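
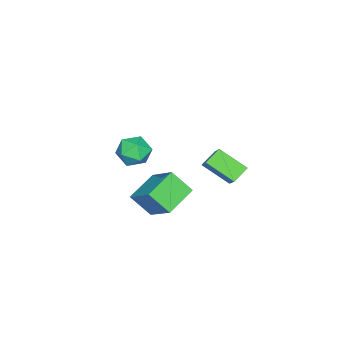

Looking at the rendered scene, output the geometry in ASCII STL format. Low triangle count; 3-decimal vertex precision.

solid 
facet normal -0.960 -0.184 0.210
outer loop
vertex -0.354 -2.386 -2.844
vertex -0.102 -3.331 -2.521
vertex -0.108 -2.544 -1.856
endloop
endfacet
facet normal -0.812 0.510 0.284
outer loop
vertex -0.354 -2.386 -2.844
vertex -0.108 -2.544 -1.856
vertex 0.244 -1.71 -2.347
endloop
endfacet
facet normal -0.566 0.751 -0.341
outer loop
vertex -0.354 -2.386 -2.844
vertex 0.244 -1.71 -2.347
vertex 0.468 -1.981 -3.316
endloop
endfacet
facet normal -0.562 0.206 -0.802
outer loop
vertex -0.354 -2.386 -2.844
vertex 0.468 -1.981 -3.316
vertex 0.254 -2.983 -3.423
endloop
endfacet
facet normal -0.805 -0.372 -0.461
outer loop
vertex -0.354 -2.386 -2.844
vertex 0.254 -2.983 -3.423
vertex -0.102 -3.331 -2.521
endloop
endfacet
facet normal -0.290 0.573 0.766
outer loop
vertex 0.244 -1.71 -2.347
vertex -0.108 -2.544 -1.856
vertex 0.866 -2.237 -1.717
endloop
endfacet
facet normal -0.530 -0.550 0.646
outer loop
vertex -0.108 -2.544 -1.856
vertex -0.102 -3.331 -2.521
vertex 0.652 -3.239 -1.824
endloop
endfacet
facet normal -0.279 -0.854 -0.439
outer loop
vertex -0.102 -3.331 -2.521
vertex 0.254 -2.983 -3.423
vertex 0.876 -3.51 -2.793
endloop
endfacet
facet normal 0.116 0.081 -0.990
outer loop
vertex 0.254 -2.983 -3.423
vertex 0.468 -1.981 -3.316
vertex 1.228 -2.676 -3.284
endloop
endfacet
facet normal 0.108 0.964 -0.244
outer loop
vertex 0.468 -1.981 -3.316
vertex 0.244 -1.71 -2.347
vertex 1.222 -1.889 -2.619
endloop
endfacet
facet normal 0.562 -0.206 0.802
outer loop
vertex 1.474 -2.834 -2.296
vertex 0.866 -2.237 -1.717
vertex 0.652 -3.239 -1.824
endloop
endfacet
facet normal 0.566 -0.751 0.341
outer loop
vertex 1.474 -2.834 -2.296
vertex 0.652 -3.239 -1.824
vertex 0.876 -3.51 -2.793
endloop
endfacet
facet normal 0.812 -0.510 -0.284
outer loop
vertex 1.474 -2.834 -2.296
vertex 0.876 -3.51 -2.793
vertex 1.228 -2.676 -3.284
endloop
endfacet
facet normal 0.960 0.184 -0.210
outer loop
vertex 1.474 -2.834 -2.296
vertex 1.228 -2.676 -3.284
vertex 1.222 -1.889 -2.619
endloop
endfacet
facet normal 0.805 0.372 0.461
outer loop
vertex 1.474 -2.834 -2.296
vertex 1.222 -1.889 -2.619
vertex 0.866 -2.237 -1.717
endloop
endfacet
facet normal -0.116 -0.081 0.990
outer loop
vertex 0.652 -3.239 -1.824
vertex 0.866 -2.237 -1.717
vertex -0.108 -2.544 -1.856
endloop
endfacet
facet normal -0.108 -0.964 0.244
outer loop
vertex 0.876 -3.51 -2.793
vertex 0.652 -3.239 -1.824
vertex -0.102 -3.331 -2.521
endloop
endfacet
facet normal 0.290 -0.573 -0.766
outer loop
vertex 1.228 -2.676 -3.284
vertex 0.876 -3.51 -2.793
vertex 0.254 -2.983 -3.423
endloop
endfacet
facet normal 0.530 0.550 -0.646
outer loop
vertex 1.222 -1.889 -2.619
vertex 1.228 -2.676 -3.284
vertex 0.468 -1.981 -3.316
endloop
endfacet
facet normal 0.279 0.854 0.439
outer loop
vertex 0.866 -2.237 -1.717
vertex 1.222 -1.889 -2.619
vertex 0.244 -1.71 -2.347
endloop
endfacet
facet normal -0.638 -0.401 -0.658
outer loop
vertex 1.627 2.395 -0.239
vertex 1.616 3.886 -1.136
vertex 2.413 2.064 -0.799
endloop
endfacet
facet normal 0.007 -0.857 0.516
outer loop
vertex 3.764 2.914 0.596
vertex 1.627 2.395 -0.239
vertex 2.413 2.064 -0.799
endloop
endfacet
facet normal -0.638 -0.401 -0.658
outer loop
vertex 2.413 2.064 -0.799
vertex 1.616 3.886 -1.136
vertex 2.401 3.555 -1.696
endloop
endfacet
facet normal 0.771 -0.324 -0.549
outer loop
vertex 2.401 3.555 -1.696
vertex 3.764 2.914 0.596
vertex 2.413 2.064 -0.799
endloop
endfacet
facet normal -0.771 0.324 0.549
outer loop
vertex 1.627 2.395 -0.239
vertex 2.967 4.736 0.259
vertex 1.616 3.886 -1.136
endloop
endfacet
facet normal 0.007 -0.857 0.516
outer loop
vertex 2.979 3.245 1.156
vertex 1.627 2.395 -0.239
vertex 3.764 2.914 0.596
endloop
endfacet
facet normal -0.770 0.324 0.549
outer loop
vertex 2.979 3.245 1.156
vertex 2.967 4.736 0.259
vertex 1.627 2.395 -0.239
endloop
endfacet
facet normal -0.007 0.857 -0.516
outer loop
vertex 1.616 3.886 -1.136
vertex 2.967 4.736 0.259
vertex 2.401 3.555 -1.696
endloop
endfacet
facet normal 0.770 -0.325 -0.549
outer loop
vertex 3.753 4.405 -0.301
vertex 3.764 2.914 0.596
vertex 2.401 3.555 -1.696
endloop
endfacet
facet normal -0.007 0.857 -0.516
outer loop
vertex 2.401 3.555 -1.696
vertex 2.967 4.736 0.259
vertex 3.753 4.405 -0.301
endloop
endfacet
facet normal 0.638 0.400 0.658
outer loop
vertex 3.753 4.405 -0.301
vertex 2.979 3.245 1.156
vertex 3.764 2.914 0.596
endloop
endfacet
facet normal 0.638 0.401 0.658
outer loop
vertex 2.967 4.736 0.259
vertex 2.979 3.245 1.156
vertex 3.753 4.405 -0.301
endloop
endfacet
facet normal -0.912 0.225 0.343
outer loop
vertex 3.228 0.838 -1.193
vertex 3.08 1.902 -2.283
vertex 2.371 -0.63 -2.509
endloop
endfacet
facet normal 0.097 -0.695 0.712
outer loop
vertex 4.04 -1.042 -3.137
vertex 3.228 0.838 -1.193
vertex 2.371 -0.63 -2.509
endloop
endfacet
facet normal -0.912 0.225 0.343
outer loop
vertex 2.371 -0.63 -2.509
vertex 3.08 1.902 -2.283
vertex 2.223 0.434 -3.599
endloop
endfacet
facet normal -0.399 -0.683 -0.612
outer loop
vertex 2.223 0.434 -3.599
vertex 4.04 -1.042 -3.137
vertex 2.371 -0.63 -2.509
endloop
endfacet
facet normal 0.399 0.683 0.612
outer loop
vertex 3.228 0.838 -1.193
vertex 4.749 1.49 -2.911
vertex 3.08 1.902 -2.283
endloop
endfacet
facet normal 0.097 -0.695 0.712
outer loop
vertex 4.897 0.426 -1.821
vertex 3.228 0.838 -1.193
vertex 4.04 -1.042 -3.137
endloop
endfacet
facet normal 0.399 0.683 0.612
outer loop
vertex 4.897 0.426 -1.821
vertex 4.749 1.49 -2.911
vertex 3.228 0.838 -1.193
endloop
endfacet
facet normal -0.097 0.695 -0.712
outer loop
vertex 3.08 1.902 -2.283
vertex 4.749 1.49 -2.911
vertex 2.223 0.434 -3.599
endloop
endfacet
facet normal -0.399 -0.683 -0.612
outer loop
vertex 3.892 0.022 -4.227
vertex 4.04 -1.042 -3.137
vertex 2.223 0.434 -3.599
endloop
endfacet
facet normal -0.097 0.695 -0.712
outer loop
vertex 2.223 0.434 -3.599
vertex 4.749 1.49 -2.911
vertex 3.892 0.022 -4.227
endloop
endfacet
facet normal 0.912 -0.225 -0.343
outer loop
vertex 3.892 0.022 -4.227
vertex 4.897 0.426 -1.821
vertex 4.04 -1.042 -3.137
endloop
endfacet
facet normal 0.912 -0.225 -0.343
outer loop
vertex 4.749 1.49 -2.911
vertex 4.897 0.426 -1.821
vertex 3.892 0.022 -4.227
endloop
endfacet

endsolid


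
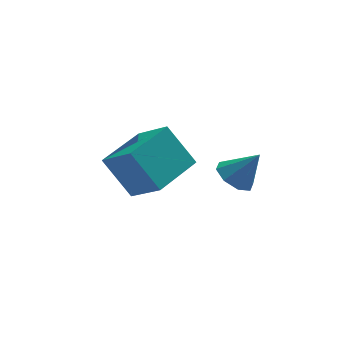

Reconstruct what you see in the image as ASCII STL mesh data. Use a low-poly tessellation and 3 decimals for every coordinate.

solid 
facet normal -0.452 0.414 0.790
outer loop
vertex 0.759 -1.012 -0.67
vertex 2.179 0.121 -0.451
vertex 0.086 0.01 -1.59
endloop
endfacet
facet normal -0.776 -0.619 -0.120
outer loop
vertex 0.841 -0.681 -2.909
vertex 0.759 -1.012 -0.67
vertex 0.086 0.01 -1.59
endloop
endfacet
facet normal -0.452 0.413 0.791
outer loop
vertex 0.086 0.01 -1.59
vertex 2.179 0.121 -0.451
vertex 1.506 1.143 -1.37
endloop
endfacet
facet normal -0.439 0.667 -0.601
outer loop
vertex 1.506 1.143 -1.37
vertex 0.841 -0.681 -2.909
vertex 0.086 0.01 -1.59
endloop
endfacet
facet normal 0.440 -0.667 0.601
outer loop
vertex 0.759 -1.012 -0.67
vertex 2.934 -0.57 -1.77
vertex 2.179 0.121 -0.451
endloop
endfacet
facet normal -0.776 -0.619 -0.120
outer loop
vertex 1.514 -1.703 -1.99
vertex 0.759 -1.012 -0.67
vertex 0.841 -0.681 -2.909
endloop
endfacet
facet normal 0.440 -0.668 0.601
outer loop
vertex 1.514 -1.703 -1.99
vertex 2.934 -0.57 -1.77
vertex 0.759 -1.012 -0.67
endloop
endfacet
facet normal 0.776 0.619 0.120
outer loop
vertex 2.179 0.121 -0.451
vertex 2.934 -0.57 -1.77
vertex 1.506 1.143 -1.37
endloop
endfacet
facet normal -0.440 0.667 -0.601
outer loop
vertex 2.261 0.452 -2.69
vertex 0.841 -0.681 -2.909
vertex 1.506 1.143 -1.37
endloop
endfacet
facet normal 0.776 0.619 0.120
outer loop
vertex 1.506 1.143 -1.37
vertex 2.934 -0.57 -1.77
vertex 2.261 0.452 -2.69
endloop
endfacet
facet normal 0.452 -0.413 -0.791
outer loop
vertex 2.261 0.452 -2.69
vertex 1.514 -1.703 -1.99
vertex 0.841 -0.681 -2.909
endloop
endfacet
facet normal 0.452 -0.413 -0.790
outer loop
vertex 2.934 -0.57 -1.77
vertex 1.514 -1.703 -1.99
vertex 2.261 0.452 -2.69
endloop
endfacet
facet normal -0.565 0.163 -0.809
outer loop
vertex 3.855 -2.789 -0.801
vertex 3.395 -3.25 -0.573
vertex 3.483 -2.57 -0.497
endloop
endfacet
facet normal 0.642 0.718 0.269
outer loop
vertex 3.855 -2.789 -0.801
vertex 3.483 -2.57 -0.497
vertex 4.085 -3.45 0.413
endloop
endfacet
facet normal -0.566 0.164 -0.808
outer loop
vertex 3.483 -2.57 -0.497
vertex 3.395 -3.25 -0.573
vertex 3.06 -2.75 -0.237
endloop
endfacet
facet normal 0.089 0.745 0.661
outer loop
vertex 3.483 -2.57 -0.497
vertex 3.06 -2.75 -0.237
vertex 4.085 -3.45 0.413
endloop
endfacet
facet normal -0.566 0.164 -0.808
outer loop
vertex 3.06 -2.75 -0.237
vertex 3.395 -3.25 -0.573
vertex 2.833 -3.222 -0.174
endloop
endfacet
facet normal -0.362 0.292 0.885
outer loop
vertex 3.06 -2.75 -0.237
vertex 2.833 -3.222 -0.174
vertex 4.085 -3.45 0.413
endloop
endfacet
facet normal -0.566 0.165 -0.808
outer loop
vertex 2.833 -3.222 -0.174
vertex 3.395 -3.25 -0.573
vertex 2.935 -3.711 -0.345
endloop
endfacet
facet normal -0.449 -0.377 0.810
outer loop
vertex 2.833 -3.222 -0.174
vertex 2.935 -3.711 -0.345
vertex 4.085 -3.45 0.413
endloop
endfacet
facet normal -0.565 0.163 -0.809
outer loop
vertex 2.935 -3.711 -0.345
vertex 3.395 -3.25 -0.573
vertex 3.307 -3.93 -0.649
endloop
endfacet
facet normal -0.119 -0.869 0.480
outer loop
vertex 2.935 -3.711 -0.345
vertex 3.307 -3.93 -0.649
vertex 4.085 -3.45 0.413
endloop
endfacet
facet normal -0.565 0.164 -0.809
outer loop
vertex 3.307 -3.93 -0.649
vertex 3.395 -3.25 -0.573
vertex 3.731 -3.751 -0.909
endloop
endfacet
facet normal 0.433 -0.897 0.088
outer loop
vertex 3.307 -3.93 -0.649
vertex 3.731 -3.751 -0.909
vertex 4.085 -3.45 0.413
endloop
endfacet
facet normal -0.566 0.163 -0.808
outer loop
vertex 3.731 -3.751 -0.909
vertex 3.395 -3.25 -0.573
vertex 3.957 -3.278 -0.972
endloop
endfacet
facet normal 0.887 -0.442 -0.137
outer loop
vertex 3.731 -3.751 -0.909
vertex 3.957 -3.278 -0.972
vertex 4.085 -3.45 0.413
endloop
endfacet
facet normal -0.566 0.165 -0.808
outer loop
vertex 3.957 -3.278 -0.972
vertex 3.395 -3.25 -0.573
vertex 3.855 -2.789 -0.801
endloop
endfacet
facet normal 0.972 0.225 -0.062
outer loop
vertex 3.957 -3.278 -0.972
vertex 3.855 -2.789 -0.801
vertex 4.085 -3.45 0.413
endloop
endfacet

endsolid


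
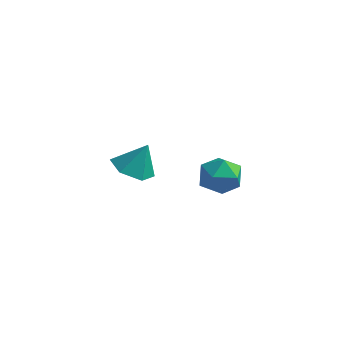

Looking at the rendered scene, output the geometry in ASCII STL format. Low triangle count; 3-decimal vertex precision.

solid 
facet normal -0.334 -0.304 -0.892
outer loop
vertex -1.262 -0.681 -2.297
vertex -2.117 -0.064 -2.187
vertex -1.242 0.32 -2.646
endloop
endfacet
facet normal 0.980 0.047 0.191
outer loop
vertex -1.262 -0.681 -2.297
vertex -1.242 0.32 -2.646
vertex -1.603 0.404 -0.813
endloop
endfacet
facet normal -0.334 -0.304 -0.892
outer loop
vertex -1.242 0.32 -2.646
vertex -2.117 -0.064 -2.187
vertex -2.097 0.937 -2.536
endloop
endfacet
facet normal 0.590 0.803 0.079
outer loop
vertex -1.242 0.32 -2.646
vertex -2.097 0.937 -2.536
vertex -1.603 0.404 -0.813
endloop
endfacet
facet normal -0.334 -0.304 -0.892
outer loop
vertex -2.097 0.937 -2.536
vertex -2.117 -0.064 -2.187
vertex -2.972 0.553 -2.077
endloop
endfacet
facet normal -0.219 0.913 0.345
outer loop
vertex -2.097 0.937 -2.536
vertex -2.972 0.553 -2.077
vertex -1.603 0.404 -0.813
endloop
endfacet
facet normal -0.334 -0.304 -0.892
outer loop
vertex -2.972 0.553 -2.077
vertex -2.117 -0.064 -2.187
vertex -2.992 -0.448 -1.728
endloop
endfacet
facet normal -0.638 0.265 0.723
outer loop
vertex -2.972 0.553 -2.077
vertex -2.992 -0.448 -1.728
vertex -1.603 0.404 -0.813
endloop
endfacet
facet normal -0.334 -0.304 -0.892
outer loop
vertex -2.992 -0.448 -1.728
vertex -2.117 -0.064 -2.187
vertex -2.137 -1.065 -1.838
endloop
endfacet
facet normal -0.248 -0.492 0.834
outer loop
vertex -2.992 -0.448 -1.728
vertex -2.137 -1.065 -1.838
vertex -1.603 0.404 -0.813
endloop
endfacet
facet normal -0.334 -0.304 -0.892
outer loop
vertex -2.137 -1.065 -1.838
vertex -2.117 -0.064 -2.187
vertex -1.262 -0.681 -2.297
endloop
endfacet
facet normal 0.562 -0.601 0.568
outer loop
vertex -2.137 -1.065 -1.838
vertex -1.262 -0.681 -2.297
vertex -1.603 0.404 -0.813
endloop
endfacet
facet normal -0.938 -0.343 -0.040
outer loop
vertex 2.174 -1.525 -0.012
vertex 2.524 -2.483 0.002
vertex 2.312 -2.005 0.877
endloop
endfacet
facet normal -0.911 0.286 0.296
outer loop
vertex 2.174 -1.525 -0.012
vertex 2.312 -2.005 0.877
vertex 2.586 -1.028 0.777
endloop
endfacet
facet normal -0.628 0.763 -0.153
outer loop
vertex 2.174 -1.525 -0.012
vertex 2.586 -1.028 0.777
vertex 2.968 -0.902 -0.16
endloop
endfacet
facet normal -0.479 0.428 -0.766
outer loop
vertex 2.174 -1.525 -0.012
vertex 2.968 -0.902 -0.16
vertex 2.93 -1.802 -0.639
endloop
endfacet
facet normal -0.671 -0.255 -0.696
outer loop
vertex 2.174 -1.525 -0.012
vertex 2.93 -1.802 -0.639
vertex 2.524 -2.483 0.002
endloop
endfacet
facet normal -0.473 0.220 0.853
outer loop
vertex 2.586 -1.028 0.777
vertex 2.312 -2.005 0.877
vertex 3.19 -1.678 1.279
endloop
endfacet
facet normal -0.516 -0.798 0.311
outer loop
vertex 2.312 -2.005 0.877
vertex 2.524 -2.483 0.002
vertex 3.152 -2.578 0.8
endloop
endfacet
facet normal -0.083 -0.656 -0.750
outer loop
vertex 2.524 -2.483 0.002
vertex 2.93 -1.802 -0.639
vertex 3.534 -2.452 -0.137
endloop
endfacet
facet normal 0.228 0.450 -0.864
outer loop
vertex 2.93 -1.802 -0.639
vertex 2.968 -0.902 -0.16
vertex 3.808 -1.475 -0.237
endloop
endfacet
facet normal -0.013 0.992 0.128
outer loop
vertex 2.968 -0.902 -0.16
vertex 2.586 -1.028 0.777
vertex 3.596 -0.997 0.638
endloop
endfacet
facet normal 0.479 -0.428 0.766
outer loop
vertex 3.946 -1.955 0.652
vertex 3.19 -1.678 1.279
vertex 3.152 -2.578 0.8
endloop
endfacet
facet normal 0.628 -0.763 0.153
outer loop
vertex 3.946 -1.955 0.652
vertex 3.152 -2.578 0.8
vertex 3.534 -2.452 -0.137
endloop
endfacet
facet normal 0.911 -0.286 -0.296
outer loop
vertex 3.946 -1.955 0.652
vertex 3.534 -2.452 -0.137
vertex 3.808 -1.475 -0.237
endloop
endfacet
facet normal 0.938 0.343 0.040
outer loop
vertex 3.946 -1.955 0.652
vertex 3.808 -1.475 -0.237
vertex 3.596 -0.997 0.638
endloop
endfacet
facet normal 0.671 0.255 0.696
outer loop
vertex 3.946 -1.955 0.652
vertex 3.596 -0.997 0.638
vertex 3.19 -1.678 1.279
endloop
endfacet
facet normal -0.228 -0.450 0.864
outer loop
vertex 3.152 -2.578 0.8
vertex 3.19 -1.678 1.279
vertex 2.312 -2.005 0.877
endloop
endfacet
facet normal 0.013 -0.992 -0.128
outer loop
vertex 3.534 -2.452 -0.137
vertex 3.152 -2.578 0.8
vertex 2.524 -2.483 0.002
endloop
endfacet
facet normal 0.473 -0.220 -0.853
outer loop
vertex 3.808 -1.475 -0.237
vertex 3.534 -2.452 -0.137
vertex 2.93 -1.802 -0.639
endloop
endfacet
facet normal 0.516 0.798 -0.311
outer loop
vertex 3.596 -0.997 0.638
vertex 3.808 -1.475 -0.237
vertex 2.968 -0.902 -0.16
endloop
endfacet
facet normal 0.083 0.656 0.750
outer loop
vertex 3.19 -1.678 1.279
vertex 3.596 -0.997 0.638
vertex 2.586 -1.028 0.777
endloop
endfacet

endsolid


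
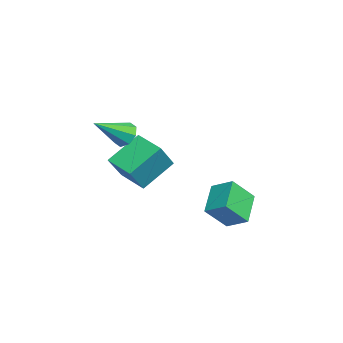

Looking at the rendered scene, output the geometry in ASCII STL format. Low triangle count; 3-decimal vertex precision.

solid 
facet normal -0.464 -0.752 -0.468
outer loop
vertex 1.6 1.777 -2.129
vertex 0.255 2.109 -1.329
vertex 1.185 2.708 -3.215
endloop
endfacet
facet normal 0.841 -0.208 -0.500
outer loop
vertex 1.705 3.551 -2.691
vertex 1.6 1.777 -2.129
vertex 1.185 2.708 -3.215
endloop
endfacet
facet normal -0.464 -0.752 -0.468
outer loop
vertex 1.185 2.708 -3.215
vertex 0.255 2.109 -1.329
vertex -0.16 3.041 -2.415
endloop
endfacet
facet normal -0.279 0.625 -0.729
outer loop
vertex -0.16 3.041 -2.415
vertex 1.705 3.551 -2.691
vertex 1.185 2.708 -3.215
endloop
endfacet
facet normal 0.279 -0.625 0.729
outer loop
vertex 1.6 1.777 -2.129
vertex 0.775 2.952 -0.805
vertex 0.255 2.109 -1.329
endloop
endfacet
facet normal 0.841 -0.208 -0.500
outer loop
vertex 2.12 2.619 -1.605
vertex 1.6 1.777 -2.129
vertex 1.705 3.551 -2.691
endloop
endfacet
facet normal 0.279 -0.626 0.729
outer loop
vertex 2.12 2.619 -1.605
vertex 0.775 2.952 -0.805
vertex 1.6 1.777 -2.129
endloop
endfacet
facet normal -0.841 0.208 0.500
outer loop
vertex 0.255 2.109 -1.329
vertex 0.775 2.952 -0.805
vertex -0.16 3.041 -2.415
endloop
endfacet
facet normal -0.279 0.626 -0.729
outer loop
vertex 0.36 3.883 -1.891
vertex 1.705 3.551 -2.691
vertex -0.16 3.041 -2.415
endloop
endfacet
facet normal -0.841 0.208 0.500
outer loop
vertex -0.16 3.041 -2.415
vertex 0.775 2.952 -0.805
vertex 0.36 3.883 -1.891
endloop
endfacet
facet normal 0.464 0.752 0.468
outer loop
vertex 0.36 3.883 -1.891
vertex 2.12 2.619 -1.605
vertex 1.705 3.551 -2.691
endloop
endfacet
facet normal 0.464 0.752 0.467
outer loop
vertex 0.775 2.952 -0.805
vertex 2.12 2.619 -1.605
vertex 0.36 3.883 -1.891
endloop
endfacet
facet normal -0.715 -0.656 0.242
outer loop
vertex -0.127 -0.888 1.478
vertex -1.047 -0.354 0.203
vertex 0.652 -2.138 0.392
endloop
endfacet
facet normal 0.554 -0.322 0.768
outer loop
vertex 1.647 -1.226 0.057
vertex -0.127 -0.888 1.478
vertex 0.652 -2.138 0.392
endloop
endfacet
facet normal -0.715 -0.656 0.241
outer loop
vertex 0.652 -2.138 0.392
vertex -1.047 -0.354 0.203
vertex -0.267 -1.604 -0.882
endloop
endfacet
facet normal 0.426 -0.683 -0.594
outer loop
vertex -0.267 -1.604 -0.882
vertex 1.647 -1.226 0.057
vertex 0.652 -2.138 0.392
endloop
endfacet
facet normal -0.426 0.683 0.593
outer loop
vertex -0.127 -0.888 1.478
vertex -0.052 0.558 -0.132
vertex -1.047 -0.354 0.203
endloop
endfacet
facet normal 0.554 -0.321 0.768
outer loop
vertex 0.867 0.024 1.142
vertex -0.127 -0.888 1.478
vertex 1.647 -1.226 0.057
endloop
endfacet
facet normal -0.426 0.683 0.593
outer loop
vertex 0.867 0.024 1.142
vertex -0.052 0.558 -0.132
vertex -0.127 -0.888 1.478
endloop
endfacet
facet normal -0.553 0.322 -0.768
outer loop
vertex -1.047 -0.354 0.203
vertex -0.052 0.558 -0.132
vertex -0.267 -1.604 -0.882
endloop
endfacet
facet normal 0.426 -0.683 -0.593
outer loop
vertex 0.727 -0.692 -1.218
vertex 1.647 -1.226 0.057
vertex -0.267 -1.604 -0.882
endloop
endfacet
facet normal -0.554 0.321 -0.768
outer loop
vertex -0.267 -1.604 -0.882
vertex -0.052 0.558 -0.132
vertex 0.727 -0.692 -1.218
endloop
endfacet
facet normal 0.715 0.656 -0.241
outer loop
vertex 0.727 -0.692 -1.218
vertex 0.867 0.024 1.142
vertex 1.647 -1.226 0.057
endloop
endfacet
facet normal 0.716 0.656 -0.241
outer loop
vertex -0.052 0.558 -0.132
vertex 0.867 0.024 1.142
vertex 0.727 -0.692 -1.218
endloop
endfacet
facet normal -0.441 0.704 -0.557
outer loop
vertex 2.806 -1.584 2.098
vertex 2.465 -1.388 2.616
vertex 3.041 -1.231 2.358
endloop
endfacet
facet normal 0.865 -0.260 -0.429
outer loop
vertex 2.806 -1.584 2.098
vertex 3.041 -1.231 2.358
vertex 3.235 -2.612 3.584
endloop
endfacet
facet normal -0.441 0.704 -0.557
outer loop
vertex 3.041 -1.231 2.358
vertex 2.465 -1.388 2.616
vertex 2.939 -0.97 2.769
endloop
endfacet
facet normal 0.970 0.224 0.099
outer loop
vertex 3.041 -1.231 2.358
vertex 2.939 -0.97 2.769
vertex 3.235 -2.612 3.584
endloop
endfacet
facet normal -0.441 0.704 -0.557
outer loop
vertex 2.939 -0.97 2.769
vertex 2.465 -1.388 2.616
vertex 2.559 -0.954 3.09
endloop
endfacet
facet normal 0.590 0.442 0.676
outer loop
vertex 2.939 -0.97 2.769
vertex 2.559 -0.954 3.09
vertex 3.235 -2.612 3.584
endloop
endfacet
facet normal -0.442 0.703 -0.556
outer loop
vertex 2.559 -0.954 3.09
vertex 2.465 -1.388 2.616
vertex 2.125 -1.192 3.134
endloop
endfacet
facet normal -0.049 0.267 0.962
outer loop
vertex 2.559 -0.954 3.09
vertex 2.125 -1.192 3.134
vertex 3.235 -2.612 3.584
endloop
endfacet
facet normal -0.442 0.704 -0.556
outer loop
vertex 2.125 -1.192 3.134
vertex 2.465 -1.388 2.616
vertex 1.89 -1.545 2.874
endloop
endfacet
facet normal -0.577 -0.200 0.792
outer loop
vertex 2.125 -1.192 3.134
vertex 1.89 -1.545 2.874
vertex 3.235 -2.612 3.584
endloop
endfacet
facet normal -0.442 0.704 -0.556
outer loop
vertex 1.89 -1.545 2.874
vertex 2.465 -1.388 2.616
vertex 1.992 -1.806 2.463
endloop
endfacet
facet normal -0.681 -0.683 0.264
outer loop
vertex 1.89 -1.545 2.874
vertex 1.992 -1.806 2.463
vertex 3.235 -2.612 3.584
endloop
endfacet
facet normal -0.442 0.704 -0.556
outer loop
vertex 1.992 -1.806 2.463
vertex 2.465 -1.388 2.616
vertex 2.371 -1.822 2.141
endloop
endfacet
facet normal -0.303 -0.901 -0.312
outer loop
vertex 1.992 -1.806 2.463
vertex 2.371 -1.822 2.141
vertex 3.235 -2.612 3.584
endloop
endfacet
facet normal -0.440 0.704 -0.557
outer loop
vertex 2.371 -1.822 2.141
vertex 2.465 -1.388 2.616
vertex 2.806 -1.584 2.098
endloop
endfacet
facet normal 0.338 -0.726 -0.599
outer loop
vertex 2.371 -1.822 2.141
vertex 2.806 -1.584 2.098
vertex 3.235 -2.612 3.584
endloop
endfacet

endsolid


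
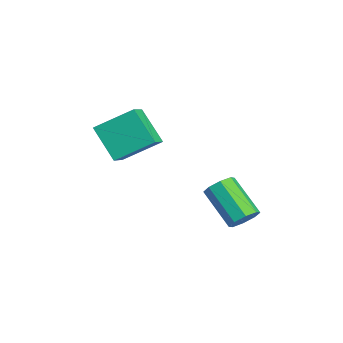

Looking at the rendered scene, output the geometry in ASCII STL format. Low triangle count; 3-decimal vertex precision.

solid 
facet normal 0.774 0.281 -0.567
outer loop
vertex -1.741 2.846 -1.667
vertex -2.063 2.923 -2.068
vertex -1.884 3.217 -1.678
endloop
endfacet
facet normal 0.521 0.225 0.823
outer loop
vertex -1.741 2.846 -1.667
vertex -1.884 3.217 -1.678
vertex -2.855 2.44 -0.851
endloop
endfacet
facet normal 0.520 0.226 0.823
outer loop
vertex -2.855 2.44 -0.851
vertex -1.884 3.217 -1.678
vertex -2.999 2.811 -0.862
endloop
endfacet
facet normal -0.774 -0.283 0.567
outer loop
vertex -2.855 2.44 -0.851
vertex -2.999 2.811 -0.862
vertex -3.177 2.517 -1.252
endloop
endfacet
facet normal 0.774 0.281 -0.567
outer loop
vertex -1.884 3.217 -1.678
vertex -2.063 2.923 -2.068
vertex -2.132 3.416 -1.918
endloop
endfacet
facet normal 0.113 0.819 0.562
outer loop
vertex -1.884 3.217 -1.678
vertex -2.132 3.416 -1.918
vertex -2.999 2.811 -0.862
endloop
endfacet
facet normal 0.114 0.819 0.563
outer loop
vertex -2.999 2.811 -0.862
vertex -2.132 3.416 -1.918
vertex -3.247 3.01 -1.101
endloop
endfacet
facet normal -0.774 -0.283 0.567
outer loop
vertex -2.999 2.811 -0.862
vertex -3.247 3.01 -1.101
vertex -3.177 2.517 -1.252
endloop
endfacet
facet normal 0.774 0.281 -0.567
outer loop
vertex -2.132 3.416 -1.918
vertex -2.063 2.923 -2.068
vertex -2.339 3.326 -2.245
endloop
endfacet
facet normal -0.360 0.932 -0.028
outer loop
vertex -2.132 3.416 -1.918
vertex -2.339 3.326 -2.245
vertex -3.247 3.01 -1.101
endloop
endfacet
facet normal -0.360 0.932 -0.028
outer loop
vertex -3.247 3.01 -1.101
vertex -2.339 3.326 -2.245
vertex -3.454 2.92 -1.429
endloop
endfacet
facet normal -0.774 -0.283 0.566
outer loop
vertex -3.247 3.01 -1.101
vertex -3.454 2.92 -1.429
vertex -3.177 2.517 -1.252
endloop
endfacet
facet normal 0.774 0.281 -0.568
outer loop
vertex -2.339 3.326 -2.245
vertex -2.063 2.923 -2.068
vertex -2.385 3.0 -2.469
endloop
endfacet
facet normal -0.622 0.501 -0.601
outer loop
vertex -2.339 3.326 -2.245
vertex -2.385 3.0 -2.469
vertex -3.454 2.92 -1.429
endloop
endfacet
facet normal -0.623 0.500 -0.602
outer loop
vertex -3.454 2.92 -1.429
vertex -2.385 3.0 -2.469
vertex -3.499 2.594 -1.653
endloop
endfacet
facet normal -0.774 -0.283 0.567
outer loop
vertex -3.454 2.92 -1.429
vertex -3.499 2.594 -1.653
vertex -3.177 2.517 -1.252
endloop
endfacet
facet normal 0.774 0.283 -0.567
outer loop
vertex -2.385 3.0 -2.469
vertex -2.063 2.923 -2.068
vertex -2.241 2.629 -2.458
endloop
endfacet
facet normal -0.521 -0.226 -0.823
outer loop
vertex -2.385 3.0 -2.469
vertex -2.241 2.629 -2.458
vertex -3.499 2.594 -1.653
endloop
endfacet
facet normal -0.521 -0.225 -0.824
outer loop
vertex -3.499 2.594 -1.653
vertex -2.241 2.629 -2.458
vertex -3.356 2.223 -1.642
endloop
endfacet
facet normal -0.774 -0.281 0.567
outer loop
vertex -3.499 2.594 -1.653
vertex -3.356 2.223 -1.642
vertex -3.177 2.517 -1.252
endloop
endfacet
facet normal 0.774 0.283 -0.567
outer loop
vertex -2.241 2.629 -2.458
vertex -2.063 2.923 -2.068
vertex -1.993 2.43 -2.219
endloop
endfacet
facet normal -0.114 -0.818 -0.563
outer loop
vertex -2.241 2.629 -2.458
vertex -1.993 2.43 -2.219
vertex -3.356 2.223 -1.642
endloop
endfacet
facet normal -0.114 -0.819 -0.562
outer loop
vertex -3.356 2.223 -1.642
vertex -1.993 2.43 -2.219
vertex -3.108 2.024 -1.402
endloop
endfacet
facet normal -0.774 -0.281 0.567
outer loop
vertex -3.356 2.223 -1.642
vertex -3.108 2.024 -1.402
vertex -3.177 2.517 -1.252
endloop
endfacet
facet normal 0.774 0.283 -0.566
outer loop
vertex -1.993 2.43 -2.219
vertex -2.063 2.923 -2.068
vertex -1.786 2.52 -1.891
endloop
endfacet
facet normal 0.360 -0.932 0.028
outer loop
vertex -1.993 2.43 -2.219
vertex -1.786 2.52 -1.891
vertex -3.108 2.024 -1.402
endloop
endfacet
facet normal 0.360 -0.932 0.028
outer loop
vertex -3.108 2.024 -1.402
vertex -1.786 2.52 -1.891
vertex -2.901 2.114 -1.075
endloop
endfacet
facet normal -0.774 -0.281 0.567
outer loop
vertex -3.108 2.024 -1.402
vertex -2.901 2.114 -1.075
vertex -3.177 2.517 -1.252
endloop
endfacet
facet normal 0.774 0.283 -0.567
outer loop
vertex -1.786 2.52 -1.891
vertex -2.063 2.923 -2.068
vertex -1.741 2.846 -1.667
endloop
endfacet
facet normal 0.623 -0.500 0.602
outer loop
vertex -1.786 2.52 -1.891
vertex -1.741 2.846 -1.667
vertex -2.901 2.114 -1.075
endloop
endfacet
facet normal 0.623 -0.501 0.601
outer loop
vertex -2.901 2.114 -1.075
vertex -1.741 2.846 -1.667
vertex -2.855 2.44 -0.851
endloop
endfacet
facet normal -0.774 -0.281 0.568
outer loop
vertex -2.901 2.114 -1.075
vertex -2.855 2.44 -0.851
vertex -3.177 2.517 -1.252
endloop
endfacet
facet normal -0.683 -0.277 0.676
outer loop
vertex -3.642 -1.056 1.601
vertex -3.433 0.072 2.274
vertex -4.32 -0.627 1.092
endloop
endfacet
facet normal -0.157 -0.848 -0.506
outer loop
vertex -3.447 -0.272 0.226
vertex -3.642 -1.056 1.601
vertex -4.32 -0.627 1.092
endloop
endfacet
facet normal -0.682 -0.278 0.676
outer loop
vertex -4.32 -0.627 1.092
vertex -3.433 0.072 2.274
vertex -4.112 0.501 1.765
endloop
endfacet
facet normal -0.714 0.451 -0.535
outer loop
vertex -4.112 0.501 1.765
vertex -3.447 -0.272 0.226
vertex -4.32 -0.627 1.092
endloop
endfacet
facet normal 0.714 -0.451 0.535
outer loop
vertex -3.642 -1.056 1.601
vertex -2.56 0.427 1.408
vertex -3.433 0.072 2.274
endloop
endfacet
facet normal -0.157 -0.848 -0.506
outer loop
vertex -2.768 -0.701 0.735
vertex -3.642 -1.056 1.601
vertex -3.447 -0.272 0.226
endloop
endfacet
facet normal 0.714 -0.451 0.536
outer loop
vertex -2.768 -0.701 0.735
vertex -2.56 0.427 1.408
vertex -3.642 -1.056 1.601
endloop
endfacet
facet normal 0.157 0.848 0.506
outer loop
vertex -3.433 0.072 2.274
vertex -2.56 0.427 1.408
vertex -4.112 0.501 1.765
endloop
endfacet
facet normal -0.714 0.452 -0.535
outer loop
vertex -3.238 0.856 0.899
vertex -3.447 -0.272 0.226
vertex -4.112 0.501 1.765
endloop
endfacet
facet normal 0.157 0.848 0.506
outer loop
vertex -4.112 0.501 1.765
vertex -2.56 0.427 1.408
vertex -3.238 0.856 0.899
endloop
endfacet
facet normal 0.682 0.277 -0.677
outer loop
vertex -3.238 0.856 0.899
vertex -2.768 -0.701 0.735
vertex -3.447 -0.272 0.226
endloop
endfacet
facet normal 0.683 0.277 -0.676
outer loop
vertex -2.56 0.427 1.408
vertex -2.768 -0.701 0.735
vertex -3.238 0.856 0.899
endloop
endfacet

endsolid


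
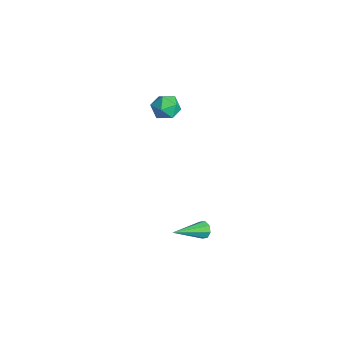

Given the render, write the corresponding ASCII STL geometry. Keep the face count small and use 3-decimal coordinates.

solid 
facet normal -0.622 0.204 0.756
outer loop
vertex -3.175 2.262 3.919
vertex -3.616 1.554 3.747
vertex -2.962 1.527 4.293
endloop
endfacet
facet normal 0.030 0.460 0.887
outer loop
vertex -3.175 2.262 3.919
vertex -2.962 1.527 4.293
vertex -2.355 2.049 4.002
endloop
endfacet
facet normal 0.200 0.911 0.360
outer loop
vertex -3.175 2.262 3.919
vertex -2.355 2.049 4.002
vertex -2.632 2.397 3.276
endloop
endfacet
facet normal -0.346 0.933 -0.096
outer loop
vertex -3.175 2.262 3.919
vertex -2.632 2.397 3.276
vertex -3.412 2.092 3.118
endloop
endfacet
facet normal -0.855 0.497 0.148
outer loop
vertex -3.175 2.262 3.919
vertex -3.412 2.092 3.118
vertex -3.616 1.554 3.747
endloop
endfacet
facet normal 0.489 -0.085 0.868
outer loop
vertex -2.355 2.049 4.002
vertex -2.962 1.527 4.293
vertex -2.288 1.208 3.882
endloop
endfacet
facet normal -0.567 -0.500 0.654
outer loop
vertex -2.962 1.527 4.293
vertex -3.616 1.554 3.747
vertex -3.068 0.903 3.724
endloop
endfacet
facet normal -0.944 -0.028 -0.330
outer loop
vertex -3.616 1.554 3.747
vertex -3.412 2.092 3.118
vertex -3.345 1.251 2.998
endloop
endfacet
facet normal -0.119 0.680 -0.723
outer loop
vertex -3.412 2.092 3.118
vertex -2.632 2.397 3.276
vertex -2.738 1.773 2.707
endloop
endfacet
facet normal 0.765 0.644 0.017
outer loop
vertex -2.632 2.397 3.276
vertex -2.355 2.049 4.002
vertex -2.084 1.746 3.253
endloop
endfacet
facet normal 0.346 -0.933 0.096
outer loop
vertex -2.525 1.038 3.081
vertex -2.288 1.208 3.882
vertex -3.068 0.903 3.724
endloop
endfacet
facet normal -0.200 -0.911 -0.360
outer loop
vertex -2.525 1.038 3.081
vertex -3.068 0.903 3.724
vertex -3.345 1.251 2.998
endloop
endfacet
facet normal -0.030 -0.460 -0.887
outer loop
vertex -2.525 1.038 3.081
vertex -3.345 1.251 2.998
vertex -2.738 1.773 2.707
endloop
endfacet
facet normal 0.622 -0.204 -0.756
outer loop
vertex -2.525 1.038 3.081
vertex -2.738 1.773 2.707
vertex -2.084 1.746 3.253
endloop
endfacet
facet normal 0.855 -0.497 -0.148
outer loop
vertex -2.525 1.038 3.081
vertex -2.084 1.746 3.253
vertex -2.288 1.208 3.882
endloop
endfacet
facet normal 0.119 -0.680 0.723
outer loop
vertex -3.068 0.903 3.724
vertex -2.288 1.208 3.882
vertex -2.962 1.527 4.293
endloop
endfacet
facet normal -0.765 -0.644 -0.017
outer loop
vertex -3.345 1.251 2.998
vertex -3.068 0.903 3.724
vertex -3.616 1.554 3.747
endloop
endfacet
facet normal -0.489 0.085 -0.868
outer loop
vertex -2.738 1.773 2.707
vertex -3.345 1.251 2.998
vertex -3.412 2.092 3.118
endloop
endfacet
facet normal 0.567 0.500 -0.654
outer loop
vertex -2.084 1.746 3.253
vertex -2.738 1.773 2.707
vertex -2.632 2.397 3.276
endloop
endfacet
facet normal 0.944 0.028 0.330
outer loop
vertex -2.288 1.208 3.882
vertex -2.084 1.746 3.253
vertex -2.355 2.049 4.002
endloop
endfacet
facet normal -0.207 0.891 -0.403
outer loop
vertex 0.891 2.637 -3.275
vertex 0.717 2.393 -3.725
vertex 0.487 2.549 -3.262
endloop
endfacet
facet normal -0.007 0.180 0.984
outer loop
vertex 0.891 2.637 -3.275
vertex 0.487 2.549 -3.262
vertex 1.143 0.567 -2.895
endloop
endfacet
facet normal -0.208 0.891 -0.403
outer loop
vertex 0.487 2.549 -3.262
vertex 0.717 2.393 -3.725
vertex 0.218 2.37 -3.519
endloop
endfacet
facet normal -0.660 -0.080 0.747
outer loop
vertex 0.487 2.549 -3.262
vertex 0.218 2.37 -3.519
vertex 1.143 0.567 -2.895
endloop
endfacet
facet normal -0.208 0.891 -0.404
outer loop
vertex 0.218 2.37 -3.519
vertex 0.717 2.393 -3.725
vertex 0.241 2.204 -3.897
endloop
endfacet
facet normal -0.900 -0.417 0.128
outer loop
vertex 0.218 2.37 -3.519
vertex 0.241 2.204 -3.897
vertex 1.143 0.567 -2.895
endloop
endfacet
facet normal -0.207 0.890 -0.406
outer loop
vertex 0.241 2.204 -3.897
vertex 0.717 2.393 -3.725
vertex 0.543 2.148 -4.174
endloop
endfacet
facet normal -0.584 -0.633 -0.509
outer loop
vertex 0.241 2.204 -3.897
vertex 0.543 2.148 -4.174
vertex 1.143 0.567 -2.895
endloop
endfacet
facet normal -0.207 0.890 -0.406
outer loop
vertex 0.543 2.148 -4.174
vertex 0.717 2.393 -3.725
vertex 0.947 2.236 -4.187
endloop
endfacet
facet normal 0.105 -0.601 -0.792
outer loop
vertex 0.543 2.148 -4.174
vertex 0.947 2.236 -4.187
vertex 1.143 0.567 -2.895
endloop
endfacet
facet normal -0.208 0.890 -0.406
outer loop
vertex 0.947 2.236 -4.187
vertex 0.717 2.393 -3.725
vertex 1.216 2.416 -3.93
endloop
endfacet
facet normal 0.759 -0.341 -0.555
outer loop
vertex 0.947 2.236 -4.187
vertex 1.216 2.416 -3.93
vertex 1.143 0.567 -2.895
endloop
endfacet
facet normal -0.207 0.891 -0.404
outer loop
vertex 1.216 2.416 -3.93
vertex 0.717 2.393 -3.725
vertex 1.193 2.582 -3.552
endloop
endfacet
facet normal 0.998 -0.004 0.063
outer loop
vertex 1.216 2.416 -3.93
vertex 1.193 2.582 -3.552
vertex 1.143 0.567 -2.895
endloop
endfacet
facet normal -0.207 0.891 -0.403
outer loop
vertex 1.193 2.582 -3.552
vertex 0.717 2.393 -3.725
vertex 0.891 2.637 -3.275
endloop
endfacet
facet normal 0.681 0.212 0.701
outer loop
vertex 1.193 2.582 -3.552
vertex 0.891 2.637 -3.275
vertex 1.143 0.567 -2.895
endloop
endfacet

endsolid


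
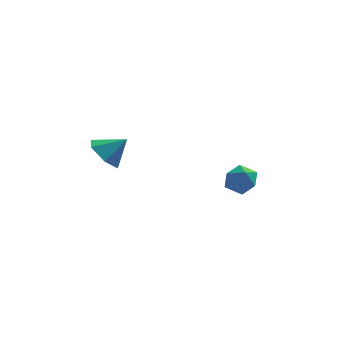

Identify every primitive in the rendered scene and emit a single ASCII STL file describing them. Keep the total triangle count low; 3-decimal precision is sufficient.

solid 
facet normal -0.191 0.897 0.398
outer loop
vertex 1.537 3.39 -2.242
vertex 2.065 3.227 -1.622
vertex 2.339 3.593 -2.315
endloop
endfacet
facet normal -0.260 0.914 -0.311
outer loop
vertex 1.537 3.39 -2.242
vertex 2.339 3.593 -2.315
vertex 1.935 3.259 -2.959
endloop
endfacet
facet normal -0.753 0.432 -0.497
outer loop
vertex 1.537 3.39 -2.242
vertex 1.935 3.259 -2.959
vertex 1.411 2.686 -2.664
endloop
endfacet
facet normal -0.988 0.118 0.099
outer loop
vertex 1.537 3.39 -2.242
vertex 1.411 2.686 -2.664
vertex 1.491 2.666 -1.838
endloop
endfacet
facet normal -0.641 0.405 0.652
outer loop
vertex 1.537 3.39 -2.242
vertex 1.491 2.666 -1.838
vertex 2.065 3.227 -1.622
endloop
endfacet
facet normal 0.363 0.714 -0.598
outer loop
vertex 1.935 3.259 -2.959
vertex 2.339 3.593 -2.315
vertex 2.709 3.014 -2.782
endloop
endfacet
facet normal 0.475 0.687 0.550
outer loop
vertex 2.339 3.593 -2.315
vertex 2.065 3.227 -1.622
vertex 2.789 2.994 -1.956
endloop
endfacet
facet normal -0.254 -0.110 0.961
outer loop
vertex 2.065 3.227 -1.622
vertex 1.491 2.666 -1.838
vertex 2.265 2.421 -1.661
endloop
endfacet
facet normal -0.816 -0.574 0.065
outer loop
vertex 1.491 2.666 -1.838
vertex 1.411 2.686 -2.664
vertex 1.861 2.087 -2.305
endloop
endfacet
facet normal -0.435 -0.065 -0.898
outer loop
vertex 1.411 2.686 -2.664
vertex 1.935 3.259 -2.959
vertex 2.135 2.453 -2.998
endloop
endfacet
facet normal 0.988 -0.118 -0.099
outer loop
vertex 2.663 2.29 -2.378
vertex 2.709 3.014 -2.782
vertex 2.789 2.994 -1.956
endloop
endfacet
facet normal 0.753 -0.432 0.497
outer loop
vertex 2.663 2.29 -2.378
vertex 2.789 2.994 -1.956
vertex 2.265 2.421 -1.661
endloop
endfacet
facet normal 0.260 -0.914 0.311
outer loop
vertex 2.663 2.29 -2.378
vertex 2.265 2.421 -1.661
vertex 1.861 2.087 -2.305
endloop
endfacet
facet normal 0.191 -0.897 -0.398
outer loop
vertex 2.663 2.29 -2.378
vertex 1.861 2.087 -2.305
vertex 2.135 2.453 -2.998
endloop
endfacet
facet normal 0.641 -0.405 -0.652
outer loop
vertex 2.663 2.29 -2.378
vertex 2.135 2.453 -2.998
vertex 2.709 3.014 -2.782
endloop
endfacet
facet normal 0.816 0.574 -0.065
outer loop
vertex 2.789 2.994 -1.956
vertex 2.709 3.014 -2.782
vertex 2.339 3.593 -2.315
endloop
endfacet
facet normal 0.435 0.065 0.898
outer loop
vertex 2.265 2.421 -1.661
vertex 2.789 2.994 -1.956
vertex 2.065 3.227 -1.622
endloop
endfacet
facet normal -0.363 -0.714 0.598
outer loop
vertex 1.861 2.087 -2.305
vertex 2.265 2.421 -1.661
vertex 1.491 2.666 -1.838
endloop
endfacet
facet normal -0.475 -0.687 -0.550
outer loop
vertex 2.135 2.453 -2.998
vertex 1.861 2.087 -2.305
vertex 1.411 2.686 -2.664
endloop
endfacet
facet normal 0.254 0.110 -0.961
outer loop
vertex 2.709 3.014 -2.782
vertex 2.135 2.453 -2.998
vertex 1.935 3.259 -2.959
endloop
endfacet
facet normal -0.753 -0.058 -0.656
outer loop
vertex -3.052 0.594 -0.002
vertex -3.559 0.144 0.62
vertex -3.592 1.063 0.576
endloop
endfacet
facet normal 0.661 0.750 0.008
outer loop
vertex -3.052 0.594 -0.002
vertex -3.592 1.063 0.576
vertex -2.641 0.216 1.42
endloop
endfacet
facet normal -0.753 -0.058 -0.655
outer loop
vertex -3.592 1.063 0.576
vertex -3.559 0.144 0.62
vertex -4.099 0.613 1.199
endloop
endfacet
facet normal 0.110 0.761 0.639
outer loop
vertex -3.592 1.063 0.576
vertex -4.099 0.613 1.199
vertex -2.641 0.216 1.42
endloop
endfacet
facet normal -0.753 -0.058 -0.655
outer loop
vertex -4.099 0.613 1.199
vertex -3.559 0.144 0.62
vertex -4.066 -0.305 1.242
endloop
endfacet
facet normal -0.139 0.041 0.989
outer loop
vertex -4.099 0.613 1.199
vertex -4.066 -0.305 1.242
vertex -2.641 0.216 1.42
endloop
endfacet
facet normal -0.753 -0.058 -0.656
outer loop
vertex -4.066 -0.305 1.242
vertex -3.559 0.144 0.62
vertex -3.526 -0.774 0.664
endloop
endfacet
facet normal 0.162 -0.686 0.709
outer loop
vertex -4.066 -0.305 1.242
vertex -3.526 -0.774 0.664
vertex -2.641 0.216 1.42
endloop
endfacet
facet normal -0.753 -0.058 -0.656
outer loop
vertex -3.526 -0.774 0.664
vertex -3.559 0.144 0.62
vertex -3.019 -0.325 0.042
endloop
endfacet
facet normal 0.713 -0.697 0.078
outer loop
vertex -3.526 -0.774 0.664
vertex -3.019 -0.325 0.042
vertex -2.641 0.216 1.42
endloop
endfacet
facet normal -0.753 -0.058 -0.656
outer loop
vertex -3.019 -0.325 0.042
vertex -3.559 0.144 0.62
vertex -3.052 0.594 -0.002
endloop
endfacet
facet normal 0.962 0.022 -0.272
outer loop
vertex -3.019 -0.325 0.042
vertex -3.052 0.594 -0.002
vertex -2.641 0.216 1.42
endloop
endfacet

endsolid


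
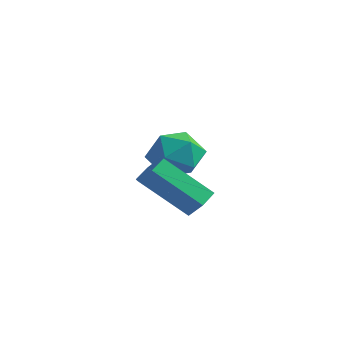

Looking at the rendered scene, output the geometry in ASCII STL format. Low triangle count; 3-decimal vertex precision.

solid 
facet normal 0.615 0.429 -0.662
outer loop
vertex 4.803 -1.485 2.931
vertex 4.336 -1.083 2.758
vertex 4.735 -0.924 3.232
endloop
endfacet
facet normal 0.782 -0.219 0.584
outer loop
vertex 4.803 -1.485 2.931
vertex 4.735 -0.924 3.232
vertex 3.611 -2.318 4.215
endloop
endfacet
facet normal 0.782 -0.219 0.584
outer loop
vertex 3.611 -2.318 4.215
vertex 4.735 -0.924 3.232
vertex 3.543 -1.758 4.516
endloop
endfacet
facet normal -0.614 -0.430 0.661
outer loop
vertex 3.611 -2.318 4.215
vertex 3.543 -1.758 4.516
vertex 3.144 -1.917 4.042
endloop
endfacet
facet normal 0.614 0.430 -0.661
outer loop
vertex 4.735 -0.924 3.232
vertex 4.336 -1.083 2.758
vertex 4.268 -0.523 3.059
endloop
endfacet
facet normal 0.299 0.650 0.699
outer loop
vertex 4.735 -0.924 3.232
vertex 4.268 -0.523 3.059
vertex 3.543 -1.758 4.516
endloop
endfacet
facet normal 0.300 0.649 0.699
outer loop
vertex 3.543 -1.758 4.516
vertex 4.268 -0.523 3.059
vertex 3.076 -1.356 4.343
endloop
endfacet
facet normal -0.615 -0.429 0.662
outer loop
vertex 3.543 -1.758 4.516
vertex 3.076 -1.356 4.343
vertex 3.144 -1.917 4.042
endloop
endfacet
facet normal 0.614 0.430 -0.661
outer loop
vertex 4.268 -0.523 3.059
vertex 4.336 -1.083 2.758
vertex 3.869 -0.682 2.585
endloop
endfacet
facet normal -0.483 0.868 0.115
outer loop
vertex 4.268 -0.523 3.059
vertex 3.869 -0.682 2.585
vertex 3.076 -1.356 4.343
endloop
endfacet
facet normal -0.483 0.868 0.115
outer loop
vertex 3.076 -1.356 4.343
vertex 3.869 -0.682 2.585
vertex 2.677 -1.515 3.869
endloop
endfacet
facet normal -0.615 -0.429 0.662
outer loop
vertex 3.076 -1.356 4.343
vertex 2.677 -1.515 3.869
vertex 3.144 -1.917 4.042
endloop
endfacet
facet normal 0.614 0.430 -0.661
outer loop
vertex 3.869 -0.682 2.585
vertex 4.336 -1.083 2.758
vertex 3.937 -1.242 2.284
endloop
endfacet
facet normal -0.782 0.219 -0.584
outer loop
vertex 3.869 -0.682 2.585
vertex 3.937 -1.242 2.284
vertex 2.677 -1.515 3.869
endloop
endfacet
facet normal -0.782 0.219 -0.584
outer loop
vertex 2.677 -1.515 3.869
vertex 3.937 -1.242 2.284
vertex 2.745 -2.076 3.568
endloop
endfacet
facet normal -0.615 -0.429 0.662
outer loop
vertex 2.677 -1.515 3.869
vertex 2.745 -2.076 3.568
vertex 3.144 -1.917 4.042
endloop
endfacet
facet normal 0.615 0.429 -0.662
outer loop
vertex 3.937 -1.242 2.284
vertex 4.336 -1.083 2.758
vertex 4.404 -1.644 2.457
endloop
endfacet
facet normal -0.299 -0.649 -0.699
outer loop
vertex 3.937 -1.242 2.284
vertex 4.404 -1.644 2.457
vertex 2.745 -2.076 3.568
endloop
endfacet
facet normal -0.299 -0.650 -0.699
outer loop
vertex 2.745 -2.076 3.568
vertex 4.404 -1.644 2.457
vertex 3.212 -2.477 3.741
endloop
endfacet
facet normal -0.614 -0.430 0.661
outer loop
vertex 2.745 -2.076 3.568
vertex 3.212 -2.477 3.741
vertex 3.144 -1.917 4.042
endloop
endfacet
facet normal 0.615 0.429 -0.662
outer loop
vertex 4.404 -1.644 2.457
vertex 4.336 -1.083 2.758
vertex 4.803 -1.485 2.931
endloop
endfacet
facet normal 0.483 -0.868 -0.115
outer loop
vertex 4.404 -1.644 2.457
vertex 4.803 -1.485 2.931
vertex 3.212 -2.477 3.741
endloop
endfacet
facet normal 0.483 -0.868 -0.115
outer loop
vertex 3.212 -2.477 3.741
vertex 4.803 -1.485 2.931
vertex 3.611 -2.318 4.215
endloop
endfacet
facet normal -0.614 -0.430 0.661
outer loop
vertex 3.212 -2.477 3.741
vertex 3.611 -2.318 4.215
vertex 3.144 -1.917 4.042
endloop
endfacet
facet normal -0.607 0.700 0.376
outer loop
vertex 0.478 2.507 2.897
vertex -0.062 1.784 3.371
vertex 0.731 2.219 3.842
endloop
endfacet
facet normal 0.052 0.959 0.278
outer loop
vertex 0.478 2.507 2.897
vertex 0.731 2.219 3.842
vertex 1.459 2.382 3.146
endloop
endfacet
facet normal 0.217 0.885 -0.412
outer loop
vertex 0.478 2.507 2.897
vertex 1.459 2.382 3.146
vertex 1.115 2.048 2.246
endloop
endfacet
facet normal -0.338 0.581 -0.740
outer loop
vertex 0.478 2.507 2.897
vertex 1.115 2.048 2.246
vertex 0.175 1.679 2.385
endloop
endfacet
facet normal -0.847 0.467 -0.253
outer loop
vertex 0.478 2.507 2.897
vertex 0.175 1.679 2.385
vertex -0.062 1.784 3.371
endloop
endfacet
facet normal 0.504 0.559 0.658
outer loop
vertex 1.459 2.382 3.146
vertex 0.731 2.219 3.842
vertex 1.525 1.581 3.775
endloop
endfacet
facet normal -0.561 0.140 0.816
outer loop
vertex 0.731 2.219 3.842
vertex -0.062 1.784 3.371
vertex 0.585 1.212 3.914
endloop
endfacet
facet normal -0.950 -0.238 -0.203
outer loop
vertex -0.062 1.784 3.371
vertex 0.175 1.679 2.385
vertex 0.241 0.878 3.014
endloop
endfacet
facet normal -0.126 -0.053 -0.991
outer loop
vertex 0.175 1.679 2.385
vertex 1.115 2.048 2.246
vertex 0.969 1.041 2.318
endloop
endfacet
facet normal 0.773 0.439 -0.458
outer loop
vertex 1.115 2.048 2.246
vertex 1.459 2.382 3.146
vertex 1.762 1.476 2.789
endloop
endfacet
facet normal 0.338 -0.581 0.740
outer loop
vertex 1.222 0.753 3.263
vertex 1.525 1.581 3.775
vertex 0.585 1.212 3.914
endloop
endfacet
facet normal -0.217 -0.885 0.412
outer loop
vertex 1.222 0.753 3.263
vertex 0.585 1.212 3.914
vertex 0.241 0.878 3.014
endloop
endfacet
facet normal -0.052 -0.959 -0.278
outer loop
vertex 1.222 0.753 3.263
vertex 0.241 0.878 3.014
vertex 0.969 1.041 2.318
endloop
endfacet
facet normal 0.607 -0.700 -0.376
outer loop
vertex 1.222 0.753 3.263
vertex 0.969 1.041 2.318
vertex 1.762 1.476 2.789
endloop
endfacet
facet normal 0.847 -0.467 0.253
outer loop
vertex 1.222 0.753 3.263
vertex 1.762 1.476 2.789
vertex 1.525 1.581 3.775
endloop
endfacet
facet normal 0.126 0.053 0.991
outer loop
vertex 0.585 1.212 3.914
vertex 1.525 1.581 3.775
vertex 0.731 2.219 3.842
endloop
endfacet
facet normal -0.773 -0.439 0.458
outer loop
vertex 0.241 0.878 3.014
vertex 0.585 1.212 3.914
vertex -0.062 1.784 3.371
endloop
endfacet
facet normal -0.504 -0.559 -0.658
outer loop
vertex 0.969 1.041 2.318
vertex 0.241 0.878 3.014
vertex 0.175 1.679 2.385
endloop
endfacet
facet normal 0.561 -0.140 -0.816
outer loop
vertex 1.762 1.476 2.789
vertex 0.969 1.041 2.318
vertex 1.115 2.048 2.246
endloop
endfacet
facet normal 0.950 0.238 0.203
outer loop
vertex 1.525 1.581 3.775
vertex 1.762 1.476 2.789
vertex 1.459 2.382 3.146
endloop
endfacet

endsolid


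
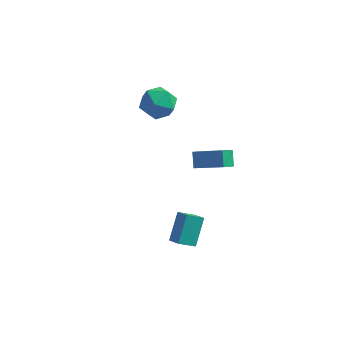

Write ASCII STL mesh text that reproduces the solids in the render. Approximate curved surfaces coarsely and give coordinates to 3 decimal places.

solid 
facet normal -0.445 -0.721 0.531
outer loop
vertex 1.895 0.178 0.375
vertex 1.638 0.892 1.13
vertex 0.084 0.57 -0.612
endloop
endfacet
facet normal 0.240 -0.667 -0.706
outer loop
vertex 0.502 1.248 -1.11
vertex 1.895 0.178 0.375
vertex 0.084 0.57 -0.612
endloop
endfacet
facet normal -0.445 -0.722 0.530
outer loop
vertex 0.084 0.57 -0.612
vertex 1.638 0.892 1.13
vertex -0.174 1.284 0.143
endloop
endfacet
facet normal -0.862 0.186 -0.471
outer loop
vertex -0.174 1.284 0.143
vertex 0.502 1.248 -1.11
vertex 0.084 0.57 -0.612
endloop
endfacet
facet normal 0.863 -0.187 0.470
outer loop
vertex 1.895 0.178 0.375
vertex 2.056 1.57 0.632
vertex 1.638 0.892 1.13
endloop
endfacet
facet normal 0.240 -0.667 -0.706
outer loop
vertex 2.314 0.856 -0.123
vertex 1.895 0.178 0.375
vertex 0.502 1.248 -1.11
endloop
endfacet
facet normal 0.862 -0.187 0.471
outer loop
vertex 2.314 0.856 -0.123
vertex 2.056 1.57 0.632
vertex 1.895 0.178 0.375
endloop
endfacet
facet normal -0.240 0.666 0.706
outer loop
vertex 1.638 0.892 1.13
vertex 2.056 1.57 0.632
vertex -0.174 1.284 0.143
endloop
endfacet
facet normal -0.862 0.187 -0.471
outer loop
vertex 0.245 1.962 -0.355
vertex 0.502 1.248 -1.11
vertex -0.174 1.284 0.143
endloop
endfacet
facet normal -0.240 0.667 0.706
outer loop
vertex -0.174 1.284 0.143
vertex 2.056 1.57 0.632
vertex 0.245 1.962 -0.355
endloop
endfacet
facet normal 0.445 0.721 -0.531
outer loop
vertex 0.245 1.962 -0.355
vertex 2.314 0.856 -0.123
vertex 0.502 1.248 -1.11
endloop
endfacet
facet normal 0.445 0.722 -0.530
outer loop
vertex 2.056 1.57 0.632
vertex 2.314 0.856 -0.123
vertex 0.245 1.962 -0.355
endloop
endfacet
facet normal -0.707 -0.470 0.529
outer loop
vertex 0.736 -3.397 -0.739
vertex 0.088 -2.9 -1.163
vertex 0.607 -4.689 -2.057
endloop
endfacet
facet normal 0.705 -0.540 0.460
outer loop
vertex 1.432 -4.14 -2.677
vertex 0.736 -3.397 -0.739
vertex 0.607 -4.689 -2.057
endloop
endfacet
facet normal -0.705 -0.470 0.531
outer loop
vertex 0.607 -4.689 -2.057
vertex 0.088 -2.9 -1.163
vertex -0.042 -4.193 -2.48
endloop
endfacet
facet normal -0.070 -0.699 -0.712
outer loop
vertex -0.042 -4.193 -2.48
vertex 1.432 -4.14 -2.677
vertex 0.607 -4.689 -2.057
endloop
endfacet
facet normal 0.070 0.699 0.712
outer loop
vertex 0.736 -3.397 -0.739
vertex 0.913 -2.351 -1.783
vertex 0.088 -2.9 -1.163
endloop
endfacet
facet normal 0.705 -0.540 0.460
outer loop
vertex 1.562 -2.847 -1.36
vertex 0.736 -3.397 -0.739
vertex 1.432 -4.14 -2.677
endloop
endfacet
facet normal 0.070 0.699 0.712
outer loop
vertex 1.562 -2.847 -1.36
vertex 0.913 -2.351 -1.783
vertex 0.736 -3.397 -0.739
endloop
endfacet
facet normal -0.705 0.540 -0.460
outer loop
vertex 0.088 -2.9 -1.163
vertex 0.913 -2.351 -1.783
vertex -0.042 -4.193 -2.48
endloop
endfacet
facet normal -0.070 -0.699 -0.712
outer loop
vertex 0.784 -3.643 -3.101
vertex 1.432 -4.14 -2.677
vertex -0.042 -4.193 -2.48
endloop
endfacet
facet normal -0.705 0.540 -0.460
outer loop
vertex -0.042 -4.193 -2.48
vertex 0.913 -2.351 -1.783
vertex 0.784 -3.643 -3.101
endloop
endfacet
facet normal 0.706 0.469 -0.530
outer loop
vertex 0.784 -3.643 -3.101
vertex 1.562 -2.847 -1.36
vertex 1.432 -4.14 -2.677
endloop
endfacet
facet normal 0.705 0.471 -0.530
outer loop
vertex 0.913 -2.351 -1.783
vertex 1.562 -2.847 -1.36
vertex 0.784 -3.643 -3.101
endloop
endfacet
facet normal -0.670 0.562 0.485
outer loop
vertex -3.858 4.078 1.73
vertex -3.464 3.622 2.803
vertex -2.948 4.638 2.339
endloop
endfacet
facet normal -0.461 0.879 -0.120
outer loop
vertex -3.858 4.078 1.73
vertex -2.948 4.638 2.339
vertex -2.881 4.507 1.118
endloop
endfacet
facet normal -0.607 0.439 -0.662
outer loop
vertex -3.858 4.078 1.73
vertex -2.881 4.507 1.118
vertex -3.356 3.41 0.827
endloop
endfacet
facet normal -0.907 -0.150 -0.393
outer loop
vertex -3.858 4.078 1.73
vertex -3.356 3.41 0.827
vertex -3.717 2.863 1.868
endloop
endfacet
facet normal -0.946 -0.074 0.316
outer loop
vertex -3.858 4.078 1.73
vertex -3.717 2.863 1.868
vertex -3.464 3.622 2.803
endloop
endfacet
facet normal 0.246 0.965 -0.090
outer loop
vertex -2.881 4.507 1.118
vertex -2.948 4.638 2.339
vertex -1.883 4.317 1.812
endloop
endfacet
facet normal -0.091 0.452 0.888
outer loop
vertex -2.948 4.638 2.339
vertex -3.464 3.622 2.803
vertex -2.244 3.77 2.853
endloop
endfacet
facet normal -0.537 -0.578 0.614
outer loop
vertex -3.464 3.622 2.803
vertex -3.717 2.863 1.868
vertex -2.719 2.673 2.562
endloop
endfacet
facet normal -0.475 -0.701 -0.533
outer loop
vertex -3.717 2.863 1.868
vertex -3.356 3.41 0.827
vertex -2.652 2.542 1.341
endloop
endfacet
facet normal 0.009 0.253 -0.967
outer loop
vertex -3.356 3.41 0.827
vertex -2.881 4.507 1.118
vertex -2.136 3.558 0.877
endloop
endfacet
facet normal 0.907 0.150 0.393
outer loop
vertex -1.742 3.102 1.95
vertex -1.883 4.317 1.812
vertex -2.244 3.77 2.853
endloop
endfacet
facet normal 0.607 -0.439 0.662
outer loop
vertex -1.742 3.102 1.95
vertex -2.244 3.77 2.853
vertex -2.719 2.673 2.562
endloop
endfacet
facet normal 0.461 -0.879 0.120
outer loop
vertex -1.742 3.102 1.95
vertex -2.719 2.673 2.562
vertex -2.652 2.542 1.341
endloop
endfacet
facet normal 0.670 -0.562 -0.485
outer loop
vertex -1.742 3.102 1.95
vertex -2.652 2.542 1.341
vertex -2.136 3.558 0.877
endloop
endfacet
facet normal 0.946 0.074 -0.316
outer loop
vertex -1.742 3.102 1.95
vertex -2.136 3.558 0.877
vertex -1.883 4.317 1.812
endloop
endfacet
facet normal 0.475 0.701 0.533
outer loop
vertex -2.244 3.77 2.853
vertex -1.883 4.317 1.812
vertex -2.948 4.638 2.339
endloop
endfacet
facet normal -0.009 -0.253 0.967
outer loop
vertex -2.719 2.673 2.562
vertex -2.244 3.77 2.853
vertex -3.464 3.622 2.803
endloop
endfacet
facet normal -0.246 -0.965 0.090
outer loop
vertex -2.652 2.542 1.341
vertex -2.719 2.673 2.562
vertex -3.717 2.863 1.868
endloop
endfacet
facet normal 0.091 -0.452 -0.888
outer loop
vertex -2.136 3.558 0.877
vertex -2.652 2.542 1.341
vertex -3.356 3.41 0.827
endloop
endfacet
facet normal 0.537 0.578 -0.614
outer loop
vertex -1.883 4.317 1.812
vertex -2.136 3.558 0.877
vertex -2.881 4.507 1.118
endloop
endfacet

endsolid


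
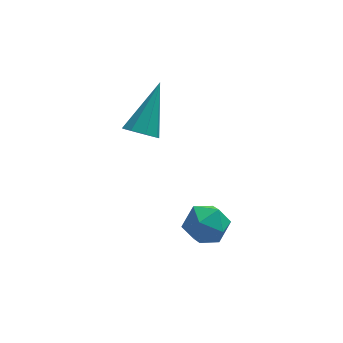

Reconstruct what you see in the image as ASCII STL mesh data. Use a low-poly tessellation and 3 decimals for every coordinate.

solid 
facet normal -0.714 -0.664 0.223
outer loop
vertex 0.507 -3.095 -0.694
vertex 1.04 -3.759 -0.964
vertex 1.057 -3.491 -0.111
endloop
endfacet
facet normal -0.755 -0.094 0.649
outer loop
vertex 0.507 -3.095 -0.694
vertex 1.057 -3.491 -0.111
vertex 0.957 -2.603 -0.099
endloop
endfacet
facet normal -0.843 0.483 0.238
outer loop
vertex 0.507 -3.095 -0.694
vertex 0.957 -2.603 -0.099
vertex 0.879 -2.322 -0.944
endloop
endfacet
facet normal -0.855 0.268 -0.443
outer loop
vertex 0.507 -3.095 -0.694
vertex 0.879 -2.322 -0.944
vertex 0.931 -3.037 -1.478
endloop
endfacet
facet normal -0.776 -0.439 -0.452
outer loop
vertex 0.507 -3.095 -0.694
vertex 0.931 -3.037 -1.478
vertex 1.04 -3.759 -0.964
endloop
endfacet
facet normal -0.131 -0.028 0.991
outer loop
vertex 0.957 -2.603 -0.099
vertex 1.057 -3.491 -0.111
vertex 1.769 -2.963 -0.002
endloop
endfacet
facet normal -0.066 -0.952 0.300
outer loop
vertex 1.057 -3.491 -0.111
vertex 1.04 -3.759 -0.964
vertex 1.821 -3.678 -0.536
endloop
endfacet
facet normal -0.166 -0.588 -0.791
outer loop
vertex 1.04 -3.759 -0.964
vertex 0.931 -3.037 -1.478
vertex 1.743 -3.397 -1.381
endloop
endfacet
facet normal -0.295 0.558 -0.776
outer loop
vertex 0.931 -3.037 -1.478
vertex 0.879 -2.322 -0.944
vertex 1.643 -2.509 -1.369
endloop
endfacet
facet normal -0.273 0.905 0.326
outer loop
vertex 0.879 -2.322 -0.944
vertex 0.957 -2.603 -0.099
vertex 1.66 -2.241 -0.516
endloop
endfacet
facet normal 0.855 -0.268 0.443
outer loop
vertex 2.193 -2.905 -0.786
vertex 1.769 -2.963 -0.002
vertex 1.821 -3.678 -0.536
endloop
endfacet
facet normal 0.843 -0.483 -0.238
outer loop
vertex 2.193 -2.905 -0.786
vertex 1.821 -3.678 -0.536
vertex 1.743 -3.397 -1.381
endloop
endfacet
facet normal 0.755 0.094 -0.649
outer loop
vertex 2.193 -2.905 -0.786
vertex 1.743 -3.397 -1.381
vertex 1.643 -2.509 -1.369
endloop
endfacet
facet normal 0.714 0.664 -0.223
outer loop
vertex 2.193 -2.905 -0.786
vertex 1.643 -2.509 -1.369
vertex 1.66 -2.241 -0.516
endloop
endfacet
facet normal 0.776 0.439 0.452
outer loop
vertex 2.193 -2.905 -0.786
vertex 1.66 -2.241 -0.516
vertex 1.769 -2.963 -0.002
endloop
endfacet
facet normal 0.295 -0.558 0.776
outer loop
vertex 1.821 -3.678 -0.536
vertex 1.769 -2.963 -0.002
vertex 1.057 -3.491 -0.111
endloop
endfacet
facet normal 0.273 -0.905 -0.326
outer loop
vertex 1.743 -3.397 -1.381
vertex 1.821 -3.678 -0.536
vertex 1.04 -3.759 -0.964
endloop
endfacet
facet normal 0.131 0.028 -0.991
outer loop
vertex 1.643 -2.509 -1.369
vertex 1.743 -3.397 -1.381
vertex 0.931 -3.037 -1.478
endloop
endfacet
facet normal 0.066 0.952 -0.300
outer loop
vertex 1.66 -2.241 -0.516
vertex 1.643 -2.509 -1.369
vertex 0.879 -2.322 -0.944
endloop
endfacet
facet normal 0.166 0.588 0.791
outer loop
vertex 1.769 -2.963 -0.002
vertex 1.66 -2.241 -0.516
vertex 0.957 -2.603 -0.099
endloop
endfacet
facet normal -0.368 -0.625 -0.689
outer loop
vertex -0.134 -1.538 2.754
vertex -0.653 -1.126 2.657
vertex -0.042 -1.19 2.389
endloop
endfacet
facet normal 0.979 -0.196 0.059
outer loop
vertex -0.134 -1.538 2.754
vertex -0.042 -1.19 2.389
vertex 0.133 0.206 4.123
endloop
endfacet
facet normal -0.368 -0.625 -0.689
outer loop
vertex -0.042 -1.19 2.389
vertex -0.653 -1.126 2.657
vertex -0.308 -0.804 2.181
endloop
endfacet
facet normal 0.844 0.373 -0.386
outer loop
vertex -0.042 -1.19 2.389
vertex -0.308 -0.804 2.181
vertex 0.133 0.206 4.123
endloop
endfacet
facet normal -0.367 -0.625 -0.689
outer loop
vertex -0.308 -0.804 2.181
vertex -0.653 -1.126 2.657
vertex -0.776 -0.607 2.252
endloop
endfacet
facet normal 0.273 0.827 -0.492
outer loop
vertex -0.308 -0.804 2.181
vertex -0.776 -0.607 2.252
vertex 0.133 0.206 4.123
endloop
endfacet
facet normal -0.368 -0.625 -0.689
outer loop
vertex -0.776 -0.607 2.252
vertex -0.653 -1.126 2.657
vertex -1.172 -0.713 2.56
endloop
endfacet
facet normal -0.394 0.897 -0.198
outer loop
vertex -0.776 -0.607 2.252
vertex -1.172 -0.713 2.56
vertex 0.133 0.206 4.123
endloop
endfacet
facet normal -0.370 -0.626 -0.687
outer loop
vertex -1.172 -0.713 2.56
vertex -0.653 -1.126 2.657
vertex -1.263 -1.061 2.926
endloop
endfacet
facet normal -0.773 0.544 0.325
outer loop
vertex -1.172 -0.713 2.56
vertex -1.263 -1.061 2.926
vertex 0.133 0.206 4.123
endloop
endfacet
facet normal -0.370 -0.625 -0.687
outer loop
vertex -1.263 -1.061 2.926
vertex -0.653 -1.126 2.657
vertex -0.997 -1.447 3.134
endloop
endfacet
facet normal -0.638 -0.025 0.770
outer loop
vertex -1.263 -1.061 2.926
vertex -0.997 -1.447 3.134
vertex 0.133 0.206 4.123
endloop
endfacet
facet normal -0.370 -0.625 -0.687
outer loop
vertex -0.997 -1.447 3.134
vertex -0.653 -1.126 2.657
vertex -0.53 -1.645 3.063
endloop
endfacet
facet normal -0.069 -0.477 0.876
outer loop
vertex -0.997 -1.447 3.134
vertex -0.53 -1.645 3.063
vertex 0.133 0.206 4.123
endloop
endfacet
facet normal -0.368 -0.625 -0.688
outer loop
vertex -0.53 -1.645 3.063
vertex -0.653 -1.126 2.657
vertex -0.134 -1.538 2.754
endloop
endfacet
facet normal 0.602 -0.548 0.581
outer loop
vertex -0.53 -1.645 3.063
vertex -0.134 -1.538 2.754
vertex 0.133 0.206 4.123
endloop
endfacet

endsolid


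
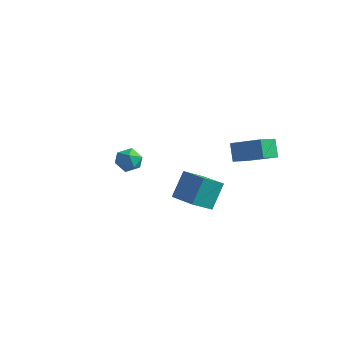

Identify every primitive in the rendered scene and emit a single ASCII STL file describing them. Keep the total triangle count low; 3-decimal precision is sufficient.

solid 
facet normal -0.173 -0.104 0.980
outer loop
vertex -3.445 0.789 0.14
vertex -3.932 0.108 -0.018
vertex -3.097 0.012 0.119
endloop
endfacet
facet normal 0.468 0.186 0.864
outer loop
vertex -3.445 0.789 0.14
vertex -3.097 0.012 0.119
vertex -2.693 0.669 -0.242
endloop
endfacet
facet normal 0.375 0.787 0.490
outer loop
vertex -3.445 0.789 0.14
vertex -2.693 0.669 -0.242
vertex -3.279 1.172 -0.602
endloop
endfacet
facet normal -0.326 0.868 0.375
outer loop
vertex -3.445 0.789 0.14
vertex -3.279 1.172 -0.602
vertex -4.044 0.825 -0.464
endloop
endfacet
facet normal -0.664 0.318 0.677
outer loop
vertex -3.445 0.789 0.14
vertex -4.044 0.825 -0.464
vertex -3.932 0.108 -0.018
endloop
endfacet
facet normal 0.846 -0.267 0.461
outer loop
vertex -2.693 0.669 -0.242
vertex -3.097 0.012 0.119
vertex -2.716 -0.085 -0.636
endloop
endfacet
facet normal -0.191 -0.736 0.649
outer loop
vertex -3.097 0.012 0.119
vertex -3.932 0.108 -0.018
vertex -3.481 -0.432 -0.498
endloop
endfacet
facet normal -0.986 -0.054 0.161
outer loop
vertex -3.932 0.108 -0.018
vertex -4.044 0.825 -0.464
vertex -4.067 0.071 -0.858
endloop
endfacet
facet normal -0.439 0.836 -0.329
outer loop
vertex -4.044 0.825 -0.464
vertex -3.279 1.172 -0.602
vertex -3.663 0.728 -1.219
endloop
endfacet
facet normal 0.694 0.706 -0.143
outer loop
vertex -3.279 1.172 -0.602
vertex -2.693 0.669 -0.242
vertex -2.828 0.632 -1.082
endloop
endfacet
facet normal 0.326 -0.868 -0.375
outer loop
vertex -3.315 -0.049 -1.24
vertex -2.716 -0.085 -0.636
vertex -3.481 -0.432 -0.498
endloop
endfacet
facet normal -0.375 -0.787 -0.490
outer loop
vertex -3.315 -0.049 -1.24
vertex -3.481 -0.432 -0.498
vertex -4.067 0.071 -0.858
endloop
endfacet
facet normal -0.468 -0.186 -0.864
outer loop
vertex -3.315 -0.049 -1.24
vertex -4.067 0.071 -0.858
vertex -3.663 0.728 -1.219
endloop
endfacet
facet normal 0.173 0.104 -0.980
outer loop
vertex -3.315 -0.049 -1.24
vertex -3.663 0.728 -1.219
vertex -2.828 0.632 -1.082
endloop
endfacet
facet normal 0.664 -0.318 -0.677
outer loop
vertex -3.315 -0.049 -1.24
vertex -2.828 0.632 -1.082
vertex -2.716 -0.085 -0.636
endloop
endfacet
facet normal 0.439 -0.836 0.329
outer loop
vertex -3.481 -0.432 -0.498
vertex -2.716 -0.085 -0.636
vertex -3.097 0.012 0.119
endloop
endfacet
facet normal -0.694 -0.706 0.143
outer loop
vertex -4.067 0.071 -0.858
vertex -3.481 -0.432 -0.498
vertex -3.932 0.108 -0.018
endloop
endfacet
facet normal -0.846 0.267 -0.461
outer loop
vertex -3.663 0.728 -1.219
vertex -4.067 0.071 -0.858
vertex -4.044 0.825 -0.464
endloop
endfacet
facet normal 0.191 0.736 -0.649
outer loop
vertex -2.828 0.632 -1.082
vertex -3.663 0.728 -1.219
vertex -3.279 1.172 -0.602
endloop
endfacet
facet normal 0.986 0.054 -0.161
outer loop
vertex -2.716 -0.085 -0.636
vertex -2.828 0.632 -1.082
vertex -2.693 0.669 -0.242
endloop
endfacet
facet normal -0.414 0.435 0.800
outer loop
vertex 2.026 1.891 1.874
vertex 3.88 1.844 2.859
vertex 2.288 2.953 1.432
endloop
endfacet
facet normal -0.883 0.023 -0.469
outer loop
vertex 2.78 2.436 0.481
vertex 2.026 1.891 1.874
vertex 2.288 2.953 1.432
endloop
endfacet
facet normal -0.414 0.435 0.800
outer loop
vertex 2.288 2.953 1.432
vertex 3.88 1.844 2.859
vertex 4.142 2.906 2.417
endloop
endfacet
facet normal 0.222 0.900 -0.375
outer loop
vertex 4.142 2.906 2.417
vertex 2.78 2.436 0.481
vertex 2.288 2.953 1.432
endloop
endfacet
facet normal -0.222 -0.900 0.375
outer loop
vertex 2.026 1.891 1.874
vertex 4.372 1.327 1.908
vertex 3.88 1.844 2.859
endloop
endfacet
facet normal -0.883 0.023 -0.469
outer loop
vertex 2.518 1.374 0.923
vertex 2.026 1.891 1.874
vertex 2.78 2.436 0.481
endloop
endfacet
facet normal -0.222 -0.900 0.375
outer loop
vertex 2.518 1.374 0.923
vertex 4.372 1.327 1.908
vertex 2.026 1.891 1.874
endloop
endfacet
facet normal 0.883 -0.023 0.469
outer loop
vertex 3.88 1.844 2.859
vertex 4.372 1.327 1.908
vertex 4.142 2.906 2.417
endloop
endfacet
facet normal 0.222 0.900 -0.375
outer loop
vertex 4.634 2.389 1.466
vertex 2.78 2.436 0.481
vertex 4.142 2.906 2.417
endloop
endfacet
facet normal 0.883 -0.023 0.469
outer loop
vertex 4.142 2.906 2.417
vertex 4.372 1.327 1.908
vertex 4.634 2.389 1.466
endloop
endfacet
facet normal 0.414 -0.435 -0.800
outer loop
vertex 4.634 2.389 1.466
vertex 2.518 1.374 0.923
vertex 2.78 2.436 0.481
endloop
endfacet
facet normal 0.414 -0.435 -0.800
outer loop
vertex 4.372 1.327 1.908
vertex 2.518 1.374 0.923
vertex 4.634 2.389 1.466
endloop
endfacet
facet normal -0.894 0.370 -0.252
outer loop
vertex 1.906 -3.49 0.817
vertex 1.943 -2.479 2.17
vertex 2.492 -2.559 0.105
endloop
endfacet
facet normal -0.022 -0.599 -0.801
outer loop
vertex 4.137 -3.241 0.57
vertex 1.906 -3.49 0.817
vertex 2.492 -2.559 0.105
endloop
endfacet
facet normal -0.894 0.371 -0.252
outer loop
vertex 2.492 -2.559 0.105
vertex 1.943 -2.479 2.17
vertex 2.53 -1.548 1.459
endloop
endfacet
facet normal 0.448 0.710 -0.543
outer loop
vertex 2.53 -1.548 1.459
vertex 4.137 -3.241 0.57
vertex 2.492 -2.559 0.105
endloop
endfacet
facet normal -0.448 -0.710 0.543
outer loop
vertex 1.906 -3.49 0.817
vertex 3.588 -3.161 2.635
vertex 1.943 -2.479 2.17
endloop
endfacet
facet normal -0.022 -0.598 -0.801
outer loop
vertex 3.55 -4.172 1.281
vertex 1.906 -3.49 0.817
vertex 4.137 -3.241 0.57
endloop
endfacet
facet normal -0.448 -0.710 0.543
outer loop
vertex 3.55 -4.172 1.281
vertex 3.588 -3.161 2.635
vertex 1.906 -3.49 0.817
endloop
endfacet
facet normal 0.022 0.598 0.801
outer loop
vertex 1.943 -2.479 2.17
vertex 3.588 -3.161 2.635
vertex 2.53 -1.548 1.459
endloop
endfacet
facet normal 0.448 0.710 -0.543
outer loop
vertex 4.174 -2.23 1.923
vertex 4.137 -3.241 0.57
vertex 2.53 -1.548 1.459
endloop
endfacet
facet normal 0.022 0.598 0.801
outer loop
vertex 2.53 -1.548 1.459
vertex 3.588 -3.161 2.635
vertex 4.174 -2.23 1.923
endloop
endfacet
facet normal 0.894 -0.371 0.253
outer loop
vertex 4.174 -2.23 1.923
vertex 3.55 -4.172 1.281
vertex 4.137 -3.241 0.57
endloop
endfacet
facet normal 0.894 -0.370 0.252
outer loop
vertex 3.588 -3.161 2.635
vertex 3.55 -4.172 1.281
vertex 4.174 -2.23 1.923
endloop
endfacet

endsolid


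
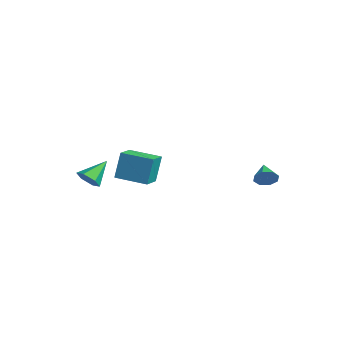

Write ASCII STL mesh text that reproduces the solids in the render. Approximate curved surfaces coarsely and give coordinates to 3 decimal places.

solid 
facet normal 0.224 -0.769 -0.599
outer loop
vertex -1.133 -4.851 0.357
vertex -1.408 -4.467 -0.238
vertex -0.675 -4.401 -0.049
endloop
endfacet
facet normal 0.626 0.064 0.777
outer loop
vertex -1.133 -4.851 0.357
vertex -0.675 -4.401 -0.049
vertex -1.772 -3.213 0.738
endloop
endfacet
facet normal 0.224 -0.769 -0.599
outer loop
vertex -0.675 -4.401 -0.049
vertex -1.408 -4.467 -0.238
vertex -0.95 -4.017 -0.645
endloop
endfacet
facet normal 0.756 0.651 0.071
outer loop
vertex -0.675 -4.401 -0.049
vertex -0.95 -4.017 -0.645
vertex -1.772 -3.213 0.738
endloop
endfacet
facet normal 0.223 -0.769 -0.599
outer loop
vertex -0.95 -4.017 -0.645
vertex -1.408 -4.467 -0.238
vertex -1.683 -4.082 -0.834
endloop
endfacet
facet normal 0.046 0.875 -0.481
outer loop
vertex -0.95 -4.017 -0.645
vertex -1.683 -4.082 -0.834
vertex -1.772 -3.213 0.738
endloop
endfacet
facet normal 0.223 -0.769 -0.599
outer loop
vertex -1.683 -4.082 -0.834
vertex -1.408 -4.467 -0.238
vertex -2.141 -4.532 -0.427
endloop
endfacet
facet normal -0.794 0.512 -0.328
outer loop
vertex -1.683 -4.082 -0.834
vertex -2.141 -4.532 -0.427
vertex -1.772 -3.213 0.738
endloop
endfacet
facet normal 0.223 -0.769 -0.599
outer loop
vertex -2.141 -4.532 -0.427
vertex -1.408 -4.467 -0.238
vertex -1.867 -4.916 0.168
endloop
endfacet
facet normal -0.923 -0.075 0.377
outer loop
vertex -2.141 -4.532 -0.427
vertex -1.867 -4.916 0.168
vertex -1.772 -3.213 0.738
endloop
endfacet
facet normal 0.222 -0.769 -0.599
outer loop
vertex -1.867 -4.916 0.168
vertex -1.408 -4.467 -0.238
vertex -1.133 -4.851 0.357
endloop
endfacet
facet normal -0.213 -0.299 0.930
outer loop
vertex -1.867 -4.916 0.168
vertex -1.133 -4.851 0.357
vertex -1.772 -3.213 0.738
endloop
endfacet
facet normal 0.843 -0.356 -0.404
outer loop
vertex 4.241 3.267 0.981
vertex 3.898 3.091 0.421
vertex 4.231 3.647 0.626
endloop
endfacet
facet normal 0.097 0.681 0.726
outer loop
vertex 4.241 3.267 0.981
vertex 4.231 3.647 0.626
vertex 2.862 3.529 0.919
endloop
endfacet
facet normal 0.843 -0.355 -0.405
outer loop
vertex 4.231 3.647 0.626
vertex 3.898 3.091 0.421
vertex 4.026 3.702 0.151
endloop
endfacet
facet normal -0.056 0.989 0.138
outer loop
vertex 4.231 3.647 0.626
vertex 4.026 3.702 0.151
vertex 2.862 3.529 0.919
endloop
endfacet
facet normal 0.843 -0.355 -0.405
outer loop
vertex 4.026 3.702 0.151
vertex 3.898 3.091 0.421
vertex 3.746 3.399 -0.166
endloop
endfacet
facet normal -0.400 0.813 -0.423
outer loop
vertex 4.026 3.702 0.151
vertex 3.746 3.399 -0.166
vertex 2.862 3.529 0.919
endloop
endfacet
facet normal 0.842 -0.356 -0.405
outer loop
vertex 3.746 3.399 -0.166
vertex 3.898 3.091 0.421
vertex 3.555 2.916 -0.139
endloop
endfacet
facet normal -0.734 0.255 -0.629
outer loop
vertex 3.746 3.399 -0.166
vertex 3.555 2.916 -0.139
vertex 2.862 3.529 0.919
endloop
endfacet
facet normal 0.842 -0.355 -0.405
outer loop
vertex 3.555 2.916 -0.139
vertex 3.898 3.091 0.421
vertex 3.565 2.535 0.216
endloop
endfacet
facet normal -0.863 -0.357 -0.358
outer loop
vertex 3.555 2.916 -0.139
vertex 3.565 2.535 0.216
vertex 2.862 3.529 0.919
endloop
endfacet
facet normal 0.843 -0.355 -0.405
outer loop
vertex 3.565 2.535 0.216
vertex 3.898 3.091 0.421
vertex 3.77 2.48 0.691
endloop
endfacet
facet normal -0.711 -0.665 0.230
outer loop
vertex 3.565 2.535 0.216
vertex 3.77 2.48 0.691
vertex 2.862 3.529 0.919
endloop
endfacet
facet normal 0.843 -0.355 -0.405
outer loop
vertex 3.77 2.48 0.691
vertex 3.898 3.091 0.421
vertex 4.05 2.783 1.008
endloop
endfacet
facet normal -0.367 -0.489 0.791
outer loop
vertex 3.77 2.48 0.691
vertex 4.05 2.783 1.008
vertex 2.862 3.529 0.919
endloop
endfacet
facet normal 0.843 -0.355 -0.405
outer loop
vertex 4.05 2.783 1.008
vertex 3.898 3.091 0.421
vertex 4.241 3.267 0.981
endloop
endfacet
facet normal -0.032 0.068 0.997
outer loop
vertex 4.05 2.783 1.008
vertex 4.241 3.267 0.981
vertex 2.862 3.529 0.919
endloop
endfacet
facet normal -0.672 0.705 -0.226
outer loop
vertex 0.417 -2.947 2.302
vertex 1.73 -1.763 2.094
vertex 0.53 -3.354 0.696
endloop
endfacet
facet normal -0.738 -0.665 0.117
outer loop
vertex 1.39 -4.257 0.986
vertex 0.417 -2.947 2.302
vertex 0.53 -3.354 0.696
endloop
endfacet
facet normal -0.672 0.705 -0.226
outer loop
vertex 0.53 -3.354 0.696
vertex 1.73 -1.763 2.094
vertex 1.843 -2.17 0.489
endloop
endfacet
facet normal 0.069 -0.245 -0.967
outer loop
vertex 1.843 -2.17 0.489
vertex 1.39 -4.257 0.986
vertex 0.53 -3.354 0.696
endloop
endfacet
facet normal -0.068 0.246 0.967
outer loop
vertex 0.417 -2.947 2.302
vertex 2.59 -2.666 2.384
vertex 1.73 -1.763 2.094
endloop
endfacet
facet normal -0.738 -0.665 0.117
outer loop
vertex 1.277 -3.85 2.591
vertex 0.417 -2.947 2.302
vertex 1.39 -4.257 0.986
endloop
endfacet
facet normal -0.068 0.245 0.967
outer loop
vertex 1.277 -3.85 2.591
vertex 2.59 -2.666 2.384
vertex 0.417 -2.947 2.302
endloop
endfacet
facet normal 0.738 0.665 -0.117
outer loop
vertex 1.73 -1.763 2.094
vertex 2.59 -2.666 2.384
vertex 1.843 -2.17 0.489
endloop
endfacet
facet normal 0.068 -0.245 -0.967
outer loop
vertex 2.703 -3.073 0.778
vertex 1.39 -4.257 0.986
vertex 1.843 -2.17 0.489
endloop
endfacet
facet normal 0.738 0.665 -0.117
outer loop
vertex 1.843 -2.17 0.489
vertex 2.59 -2.666 2.384
vertex 2.703 -3.073 0.778
endloop
endfacet
facet normal 0.672 -0.705 0.226
outer loop
vertex 2.703 -3.073 0.778
vertex 1.277 -3.85 2.591
vertex 1.39 -4.257 0.986
endloop
endfacet
facet normal 0.672 -0.705 0.226
outer loop
vertex 2.59 -2.666 2.384
vertex 1.277 -3.85 2.591
vertex 2.703 -3.073 0.778
endloop
endfacet

endsolid
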